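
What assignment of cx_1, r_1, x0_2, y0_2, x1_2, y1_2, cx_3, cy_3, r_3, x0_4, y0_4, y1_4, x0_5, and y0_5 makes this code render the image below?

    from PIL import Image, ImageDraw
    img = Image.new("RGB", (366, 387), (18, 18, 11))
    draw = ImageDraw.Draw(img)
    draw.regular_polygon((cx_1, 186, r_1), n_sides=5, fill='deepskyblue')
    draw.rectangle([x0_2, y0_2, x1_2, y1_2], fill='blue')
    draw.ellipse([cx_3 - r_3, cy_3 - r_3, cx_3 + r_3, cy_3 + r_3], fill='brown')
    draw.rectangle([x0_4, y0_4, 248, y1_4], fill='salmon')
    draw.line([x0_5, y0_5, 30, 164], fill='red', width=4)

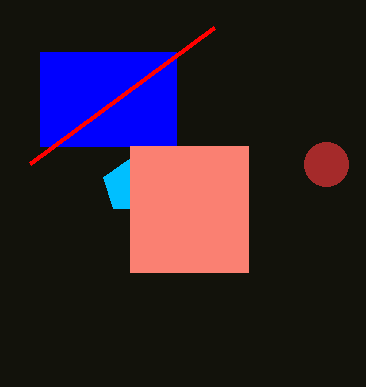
cx_1 = 130, r_1 = 28, x0_2 = 40, y0_2 = 52, x1_2 = 176, y1_2 = 146, cx_3 = 326, cy_3 = 164, r_3 = 22, x0_4 = 130, y0_4 = 146, y1_4 = 272, x0_5 = 214, y0_5 = 28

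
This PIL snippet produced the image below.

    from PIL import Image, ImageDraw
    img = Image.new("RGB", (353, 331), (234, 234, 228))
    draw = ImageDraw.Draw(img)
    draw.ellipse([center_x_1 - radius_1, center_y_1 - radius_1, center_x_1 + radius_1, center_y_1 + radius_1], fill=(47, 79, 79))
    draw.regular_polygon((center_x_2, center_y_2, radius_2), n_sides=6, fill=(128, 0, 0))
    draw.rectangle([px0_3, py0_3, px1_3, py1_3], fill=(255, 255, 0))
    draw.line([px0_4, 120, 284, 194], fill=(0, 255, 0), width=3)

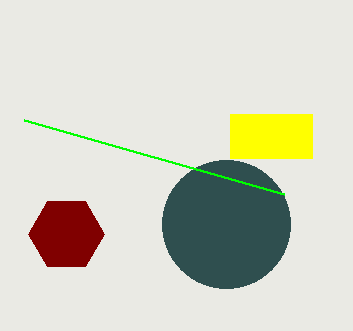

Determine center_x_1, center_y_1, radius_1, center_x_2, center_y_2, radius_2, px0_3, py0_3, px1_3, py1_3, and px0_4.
center_x_1 = 226; center_y_1 = 224; radius_1 = 64; center_x_2 = 66; center_y_2 = 234; radius_2 = 38; px0_3 = 230; py0_3 = 114; px1_3 = 312; py1_3 = 158; px0_4 = 24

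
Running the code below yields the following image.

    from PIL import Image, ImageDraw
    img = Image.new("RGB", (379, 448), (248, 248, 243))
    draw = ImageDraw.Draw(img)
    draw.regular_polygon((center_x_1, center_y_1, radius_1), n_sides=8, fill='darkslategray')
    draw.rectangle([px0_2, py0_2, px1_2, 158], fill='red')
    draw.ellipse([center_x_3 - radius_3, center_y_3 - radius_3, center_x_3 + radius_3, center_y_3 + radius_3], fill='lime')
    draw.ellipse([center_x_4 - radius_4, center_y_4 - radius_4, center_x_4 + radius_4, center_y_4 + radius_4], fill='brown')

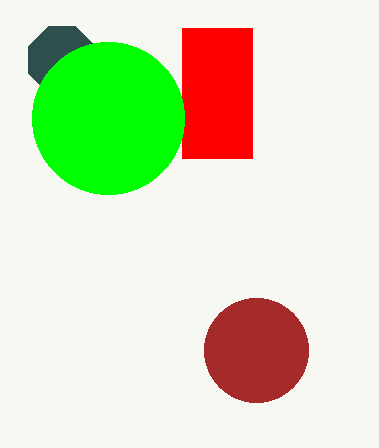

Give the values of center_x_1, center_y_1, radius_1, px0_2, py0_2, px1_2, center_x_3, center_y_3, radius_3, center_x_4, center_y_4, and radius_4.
center_x_1 = 62
center_y_1 = 60
radius_1 = 36
px0_2 = 182
py0_2 = 28
px1_2 = 252
center_x_3 = 108
center_y_3 = 118
radius_3 = 76
center_x_4 = 256
center_y_4 = 350
radius_4 = 52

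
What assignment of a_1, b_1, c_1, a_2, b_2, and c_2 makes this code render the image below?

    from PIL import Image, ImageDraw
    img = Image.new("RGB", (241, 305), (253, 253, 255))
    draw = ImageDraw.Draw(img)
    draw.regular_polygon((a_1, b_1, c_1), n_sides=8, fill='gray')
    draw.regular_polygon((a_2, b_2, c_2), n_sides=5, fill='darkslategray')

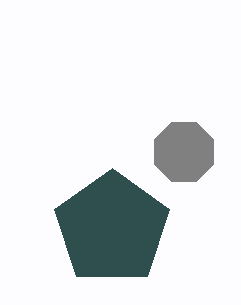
a_1 = 184, b_1 = 152, c_1 = 32, a_2 = 112, b_2 = 228, c_2 = 60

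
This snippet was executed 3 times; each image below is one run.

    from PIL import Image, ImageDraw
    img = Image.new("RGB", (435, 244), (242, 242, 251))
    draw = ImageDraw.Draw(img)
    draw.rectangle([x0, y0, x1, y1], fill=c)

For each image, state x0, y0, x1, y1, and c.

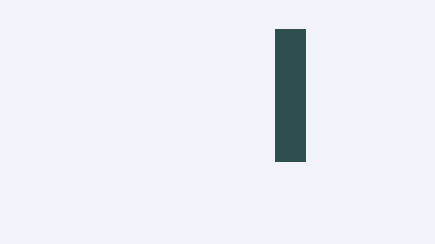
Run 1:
x0 = 275
y0 = 29
x1 = 305
y1 = 161
c = 'darkslategray'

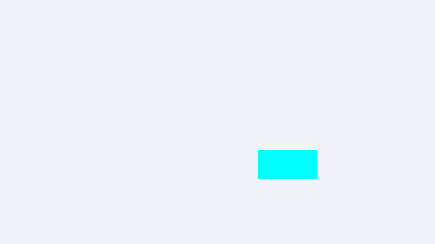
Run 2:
x0 = 258, y0 = 150, x1 = 316, y1 = 178, c = 'cyan'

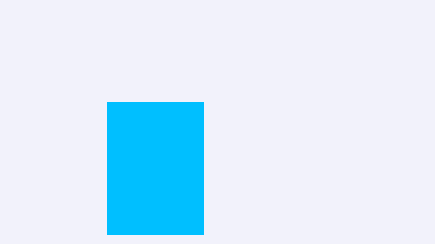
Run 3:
x0 = 107; y0 = 102; x1 = 203; y1 = 234; c = 'deepskyblue'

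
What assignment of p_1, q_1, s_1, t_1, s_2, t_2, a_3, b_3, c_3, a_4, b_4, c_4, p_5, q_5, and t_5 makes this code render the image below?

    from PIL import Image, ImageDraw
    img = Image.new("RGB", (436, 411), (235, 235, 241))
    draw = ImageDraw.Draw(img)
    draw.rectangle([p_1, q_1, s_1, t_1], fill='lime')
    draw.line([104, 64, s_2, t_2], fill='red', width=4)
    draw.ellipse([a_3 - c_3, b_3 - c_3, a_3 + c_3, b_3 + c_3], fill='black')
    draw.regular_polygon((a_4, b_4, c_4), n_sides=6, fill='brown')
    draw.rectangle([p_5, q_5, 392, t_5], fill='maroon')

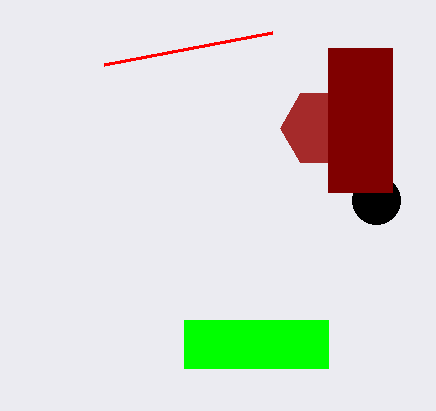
p_1 = 184; q_1 = 320; s_1 = 328; t_1 = 368; s_2 = 272; t_2 = 32; a_3 = 376; b_3 = 200; c_3 = 24; a_4 = 320; b_4 = 128; c_4 = 40; p_5 = 328; q_5 = 48; t_5 = 192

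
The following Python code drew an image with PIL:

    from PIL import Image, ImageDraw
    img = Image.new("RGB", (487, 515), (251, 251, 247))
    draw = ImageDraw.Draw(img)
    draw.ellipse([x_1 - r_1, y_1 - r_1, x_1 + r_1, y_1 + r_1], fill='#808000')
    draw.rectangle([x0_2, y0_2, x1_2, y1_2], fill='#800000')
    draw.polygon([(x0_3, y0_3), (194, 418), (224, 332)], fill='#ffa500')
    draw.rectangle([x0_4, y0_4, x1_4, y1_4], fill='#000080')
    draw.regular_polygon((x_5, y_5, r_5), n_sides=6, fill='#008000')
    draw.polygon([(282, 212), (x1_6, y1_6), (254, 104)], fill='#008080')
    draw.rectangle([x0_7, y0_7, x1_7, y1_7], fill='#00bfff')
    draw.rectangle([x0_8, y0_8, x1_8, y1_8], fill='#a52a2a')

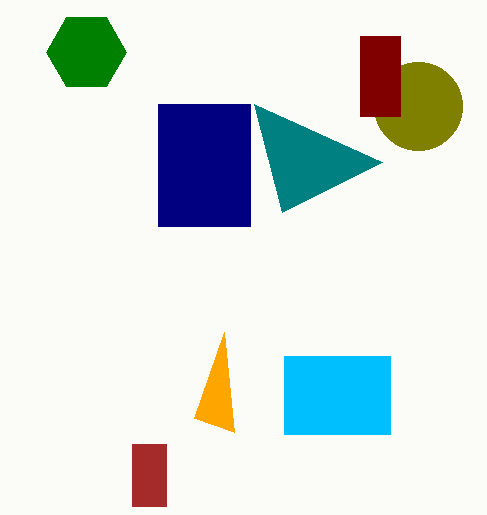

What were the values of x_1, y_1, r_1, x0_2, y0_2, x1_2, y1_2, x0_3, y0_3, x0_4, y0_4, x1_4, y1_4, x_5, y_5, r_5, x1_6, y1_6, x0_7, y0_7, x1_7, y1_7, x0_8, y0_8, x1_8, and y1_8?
x_1 = 418
y_1 = 106
r_1 = 44
x0_2 = 360
y0_2 = 36
x1_2 = 400
y1_2 = 116
x0_3 = 234
y0_3 = 432
x0_4 = 158
y0_4 = 104
x1_4 = 250
y1_4 = 226
x_5 = 86
y_5 = 52
r_5 = 40
x1_6 = 382
y1_6 = 162
x0_7 = 284
y0_7 = 356
x1_7 = 390
y1_7 = 434
x0_8 = 132
y0_8 = 444
x1_8 = 166
y1_8 = 506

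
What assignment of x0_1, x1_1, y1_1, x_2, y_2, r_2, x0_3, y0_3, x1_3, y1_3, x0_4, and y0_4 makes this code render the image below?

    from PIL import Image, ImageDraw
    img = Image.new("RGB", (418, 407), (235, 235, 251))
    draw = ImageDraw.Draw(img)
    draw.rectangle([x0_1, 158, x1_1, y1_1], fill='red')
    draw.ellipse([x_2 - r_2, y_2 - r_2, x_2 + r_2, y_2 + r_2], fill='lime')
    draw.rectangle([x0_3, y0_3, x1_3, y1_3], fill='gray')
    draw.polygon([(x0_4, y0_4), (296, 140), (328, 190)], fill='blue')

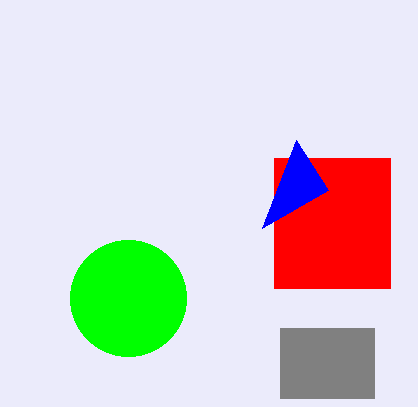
x0_1 = 274; x1_1 = 390; y1_1 = 288; x_2 = 128; y_2 = 298; r_2 = 58; x0_3 = 280; y0_3 = 328; x1_3 = 374; y1_3 = 398; x0_4 = 262; y0_4 = 228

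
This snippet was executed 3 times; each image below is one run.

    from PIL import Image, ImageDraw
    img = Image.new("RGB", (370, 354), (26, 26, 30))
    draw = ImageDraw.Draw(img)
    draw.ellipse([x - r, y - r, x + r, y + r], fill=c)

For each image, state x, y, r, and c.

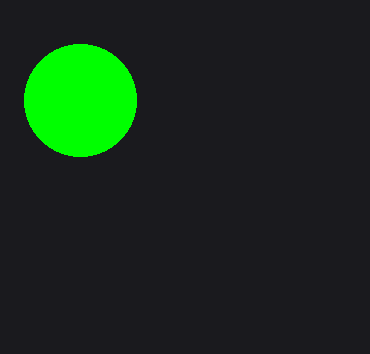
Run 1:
x = 80
y = 100
r = 56
c = 'lime'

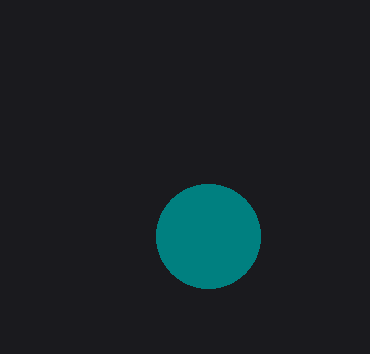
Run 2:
x = 208; y = 236; r = 52; c = 'teal'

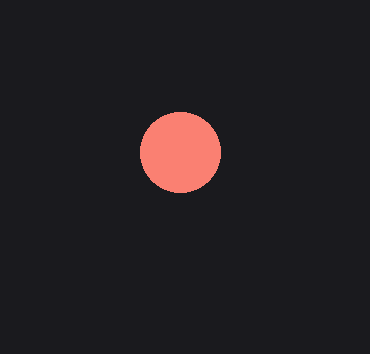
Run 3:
x = 180, y = 152, r = 40, c = 'salmon'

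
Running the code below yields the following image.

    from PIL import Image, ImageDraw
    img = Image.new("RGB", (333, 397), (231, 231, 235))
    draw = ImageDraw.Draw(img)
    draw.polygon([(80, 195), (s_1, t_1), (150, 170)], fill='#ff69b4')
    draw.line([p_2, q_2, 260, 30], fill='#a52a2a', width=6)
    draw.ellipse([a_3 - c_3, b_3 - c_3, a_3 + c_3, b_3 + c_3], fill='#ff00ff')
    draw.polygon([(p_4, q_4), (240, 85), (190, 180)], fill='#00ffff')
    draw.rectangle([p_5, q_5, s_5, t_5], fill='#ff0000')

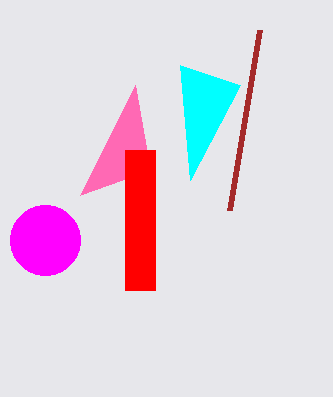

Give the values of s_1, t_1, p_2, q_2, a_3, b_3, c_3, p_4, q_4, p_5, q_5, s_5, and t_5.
s_1 = 135
t_1 = 85
p_2 = 230
q_2 = 210
a_3 = 45
b_3 = 240
c_3 = 35
p_4 = 180
q_4 = 65
p_5 = 125
q_5 = 150
s_5 = 155
t_5 = 290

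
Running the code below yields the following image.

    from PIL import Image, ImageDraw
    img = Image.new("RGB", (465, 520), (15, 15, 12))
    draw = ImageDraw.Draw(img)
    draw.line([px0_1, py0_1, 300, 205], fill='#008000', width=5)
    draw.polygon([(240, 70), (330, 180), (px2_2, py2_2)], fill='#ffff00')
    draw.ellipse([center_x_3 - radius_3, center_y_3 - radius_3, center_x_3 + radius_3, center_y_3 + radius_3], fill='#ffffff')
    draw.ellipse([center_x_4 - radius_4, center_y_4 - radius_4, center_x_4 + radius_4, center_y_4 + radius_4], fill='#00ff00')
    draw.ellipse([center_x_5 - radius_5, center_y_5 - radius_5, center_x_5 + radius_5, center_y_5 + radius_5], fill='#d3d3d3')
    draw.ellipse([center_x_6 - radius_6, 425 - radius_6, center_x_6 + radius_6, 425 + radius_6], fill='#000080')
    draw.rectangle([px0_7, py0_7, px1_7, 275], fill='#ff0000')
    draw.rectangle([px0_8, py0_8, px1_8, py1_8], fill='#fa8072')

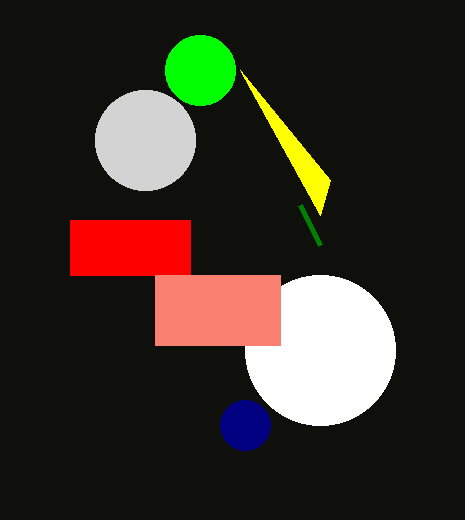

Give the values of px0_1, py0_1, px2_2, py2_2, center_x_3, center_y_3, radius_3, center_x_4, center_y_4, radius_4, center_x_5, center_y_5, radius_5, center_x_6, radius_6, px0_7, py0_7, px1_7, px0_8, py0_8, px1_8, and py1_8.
px0_1 = 320, py0_1 = 245, px2_2 = 320, py2_2 = 215, center_x_3 = 320, center_y_3 = 350, radius_3 = 75, center_x_4 = 200, center_y_4 = 70, radius_4 = 35, center_x_5 = 145, center_y_5 = 140, radius_5 = 50, center_x_6 = 245, radius_6 = 25, px0_7 = 70, py0_7 = 220, px1_7 = 190, px0_8 = 155, py0_8 = 275, px1_8 = 280, py1_8 = 345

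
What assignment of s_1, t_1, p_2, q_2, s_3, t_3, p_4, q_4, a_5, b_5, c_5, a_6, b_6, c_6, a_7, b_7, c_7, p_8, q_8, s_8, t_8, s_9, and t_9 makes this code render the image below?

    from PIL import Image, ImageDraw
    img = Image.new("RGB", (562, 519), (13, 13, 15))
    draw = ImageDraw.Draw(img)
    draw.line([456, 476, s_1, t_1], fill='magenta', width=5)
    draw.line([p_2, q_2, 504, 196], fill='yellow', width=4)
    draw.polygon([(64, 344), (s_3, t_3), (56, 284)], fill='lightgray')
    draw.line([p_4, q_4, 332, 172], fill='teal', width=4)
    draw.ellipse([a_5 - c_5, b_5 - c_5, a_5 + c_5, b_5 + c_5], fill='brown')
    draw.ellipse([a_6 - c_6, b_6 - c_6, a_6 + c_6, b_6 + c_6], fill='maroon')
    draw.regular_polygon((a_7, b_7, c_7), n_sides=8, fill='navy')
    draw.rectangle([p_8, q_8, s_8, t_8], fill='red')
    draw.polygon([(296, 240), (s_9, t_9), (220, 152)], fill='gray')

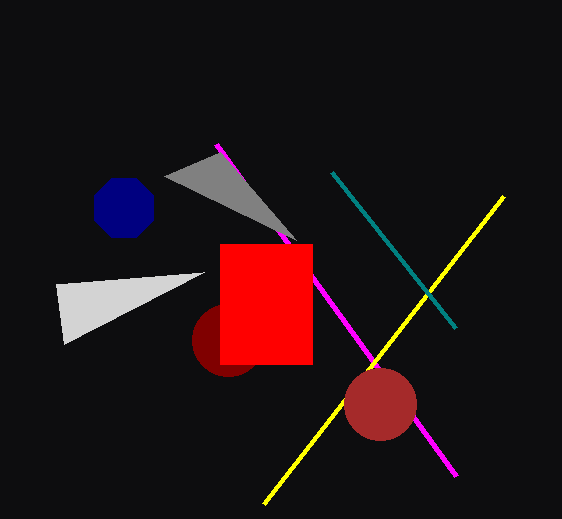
s_1 = 216
t_1 = 144
p_2 = 264
q_2 = 504
s_3 = 204
t_3 = 272
p_4 = 456
q_4 = 328
a_5 = 380
b_5 = 404
c_5 = 36
a_6 = 228
b_6 = 340
c_6 = 36
a_7 = 124
b_7 = 208
c_7 = 32
p_8 = 220
q_8 = 244
s_8 = 312
t_8 = 364
s_9 = 164
t_9 = 176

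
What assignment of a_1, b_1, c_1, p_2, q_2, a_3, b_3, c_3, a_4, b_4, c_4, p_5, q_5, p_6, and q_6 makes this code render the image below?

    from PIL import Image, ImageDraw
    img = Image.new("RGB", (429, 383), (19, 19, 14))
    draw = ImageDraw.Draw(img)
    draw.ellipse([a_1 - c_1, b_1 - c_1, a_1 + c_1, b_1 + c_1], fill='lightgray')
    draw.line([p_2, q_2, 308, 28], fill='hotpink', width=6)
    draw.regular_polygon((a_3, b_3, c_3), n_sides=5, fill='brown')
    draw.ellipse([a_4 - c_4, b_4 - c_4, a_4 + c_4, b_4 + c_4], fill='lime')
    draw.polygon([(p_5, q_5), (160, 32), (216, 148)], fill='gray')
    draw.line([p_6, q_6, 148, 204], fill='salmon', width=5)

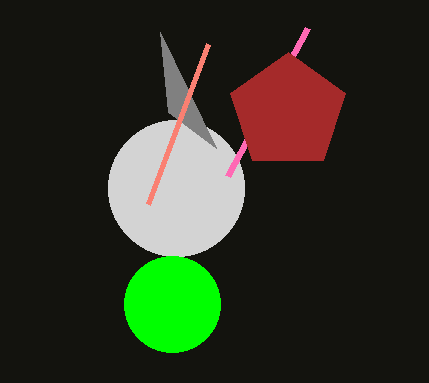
a_1 = 176; b_1 = 188; c_1 = 68; p_2 = 228; q_2 = 176; a_3 = 288; b_3 = 112; c_3 = 60; a_4 = 172; b_4 = 304; c_4 = 48; p_5 = 168; q_5 = 112; p_6 = 208; q_6 = 44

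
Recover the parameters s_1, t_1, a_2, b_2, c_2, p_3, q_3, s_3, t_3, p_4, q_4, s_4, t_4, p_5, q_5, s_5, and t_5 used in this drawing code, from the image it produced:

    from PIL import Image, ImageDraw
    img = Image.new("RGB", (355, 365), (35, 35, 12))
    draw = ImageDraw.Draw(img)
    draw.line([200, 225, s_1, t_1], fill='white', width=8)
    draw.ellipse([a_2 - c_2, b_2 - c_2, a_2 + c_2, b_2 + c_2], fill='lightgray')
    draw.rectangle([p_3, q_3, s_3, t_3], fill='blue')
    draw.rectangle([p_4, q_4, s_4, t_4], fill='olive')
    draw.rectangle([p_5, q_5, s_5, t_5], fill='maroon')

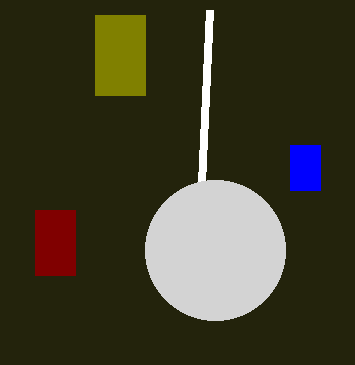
s_1 = 210
t_1 = 10
a_2 = 215
b_2 = 250
c_2 = 70
p_3 = 290
q_3 = 145
s_3 = 320
t_3 = 190
p_4 = 95
q_4 = 15
s_4 = 145
t_4 = 95
p_5 = 35
q_5 = 210
s_5 = 75
t_5 = 275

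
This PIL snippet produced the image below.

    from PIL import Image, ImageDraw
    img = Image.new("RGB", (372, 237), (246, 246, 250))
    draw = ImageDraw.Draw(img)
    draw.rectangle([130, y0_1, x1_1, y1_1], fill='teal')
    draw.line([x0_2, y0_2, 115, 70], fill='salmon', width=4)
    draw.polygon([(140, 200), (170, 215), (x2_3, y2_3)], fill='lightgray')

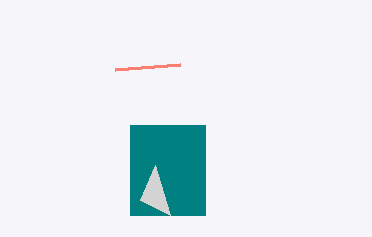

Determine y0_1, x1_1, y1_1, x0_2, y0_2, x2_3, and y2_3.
y0_1 = 125, x1_1 = 205, y1_1 = 215, x0_2 = 180, y0_2 = 65, x2_3 = 155, y2_3 = 165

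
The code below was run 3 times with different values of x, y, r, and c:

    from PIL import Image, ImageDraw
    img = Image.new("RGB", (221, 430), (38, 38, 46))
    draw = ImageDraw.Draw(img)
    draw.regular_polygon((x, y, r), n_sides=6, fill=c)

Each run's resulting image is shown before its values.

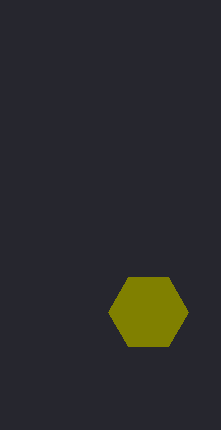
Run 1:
x = 148, y = 312, r = 40, c = 'olive'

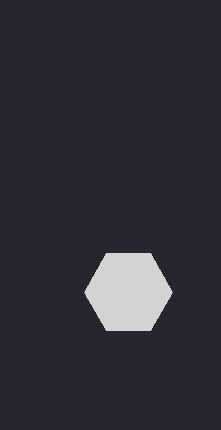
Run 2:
x = 128, y = 292, r = 44, c = 'lightgray'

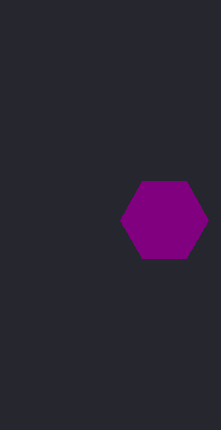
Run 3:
x = 164, y = 220, r = 44, c = 'purple'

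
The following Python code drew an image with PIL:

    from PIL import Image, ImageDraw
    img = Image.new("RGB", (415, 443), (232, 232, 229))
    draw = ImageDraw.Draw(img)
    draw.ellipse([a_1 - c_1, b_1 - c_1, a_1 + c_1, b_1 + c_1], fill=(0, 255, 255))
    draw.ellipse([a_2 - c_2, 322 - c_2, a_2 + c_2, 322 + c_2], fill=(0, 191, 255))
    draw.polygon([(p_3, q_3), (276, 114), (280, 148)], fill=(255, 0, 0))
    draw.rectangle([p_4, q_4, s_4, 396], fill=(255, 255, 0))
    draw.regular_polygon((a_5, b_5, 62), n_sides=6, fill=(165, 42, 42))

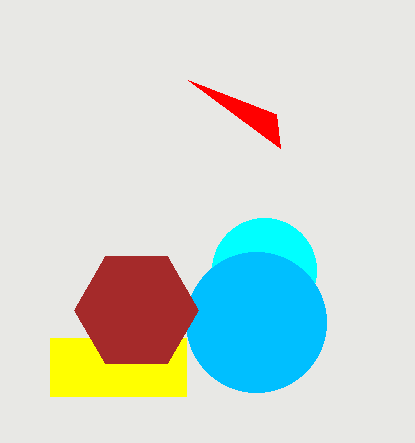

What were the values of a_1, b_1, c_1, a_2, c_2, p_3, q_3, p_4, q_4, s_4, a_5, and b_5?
a_1 = 264; b_1 = 270; c_1 = 52; a_2 = 256; c_2 = 70; p_3 = 188; q_3 = 80; p_4 = 50; q_4 = 338; s_4 = 186; a_5 = 136; b_5 = 310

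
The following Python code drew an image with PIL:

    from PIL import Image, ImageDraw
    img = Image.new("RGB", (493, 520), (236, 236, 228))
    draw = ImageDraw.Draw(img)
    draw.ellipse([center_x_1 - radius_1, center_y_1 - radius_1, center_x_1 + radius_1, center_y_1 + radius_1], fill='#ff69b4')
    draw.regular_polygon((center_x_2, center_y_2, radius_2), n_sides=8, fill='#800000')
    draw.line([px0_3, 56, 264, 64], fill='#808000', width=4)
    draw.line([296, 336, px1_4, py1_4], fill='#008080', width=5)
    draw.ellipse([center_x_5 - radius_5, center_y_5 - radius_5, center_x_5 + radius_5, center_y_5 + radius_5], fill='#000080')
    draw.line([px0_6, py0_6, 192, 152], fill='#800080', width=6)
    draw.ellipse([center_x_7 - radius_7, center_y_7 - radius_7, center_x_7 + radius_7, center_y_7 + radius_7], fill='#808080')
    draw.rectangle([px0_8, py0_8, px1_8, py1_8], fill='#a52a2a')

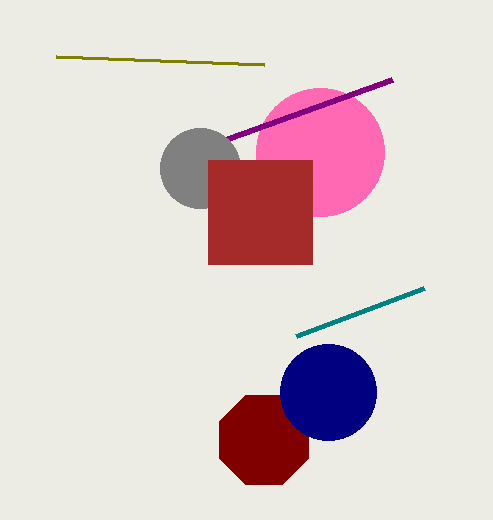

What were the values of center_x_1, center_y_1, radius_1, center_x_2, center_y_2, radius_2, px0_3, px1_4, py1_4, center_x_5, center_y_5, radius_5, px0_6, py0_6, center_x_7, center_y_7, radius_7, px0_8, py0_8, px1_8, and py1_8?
center_x_1 = 320, center_y_1 = 152, radius_1 = 64, center_x_2 = 264, center_y_2 = 440, radius_2 = 48, px0_3 = 56, px1_4 = 424, py1_4 = 288, center_x_5 = 328, center_y_5 = 392, radius_5 = 48, px0_6 = 392, py0_6 = 80, center_x_7 = 200, center_y_7 = 168, radius_7 = 40, px0_8 = 208, py0_8 = 160, px1_8 = 312, py1_8 = 264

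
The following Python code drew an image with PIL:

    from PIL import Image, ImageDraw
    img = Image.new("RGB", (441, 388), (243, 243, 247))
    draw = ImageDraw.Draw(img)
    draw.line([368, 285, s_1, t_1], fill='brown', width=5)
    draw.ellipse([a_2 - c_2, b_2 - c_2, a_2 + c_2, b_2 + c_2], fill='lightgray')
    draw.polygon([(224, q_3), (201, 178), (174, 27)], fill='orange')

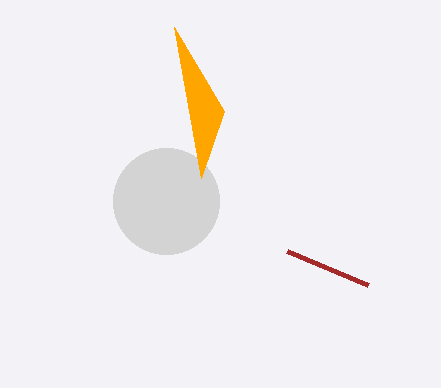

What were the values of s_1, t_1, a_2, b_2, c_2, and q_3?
s_1 = 287
t_1 = 251
a_2 = 166
b_2 = 201
c_2 = 53
q_3 = 111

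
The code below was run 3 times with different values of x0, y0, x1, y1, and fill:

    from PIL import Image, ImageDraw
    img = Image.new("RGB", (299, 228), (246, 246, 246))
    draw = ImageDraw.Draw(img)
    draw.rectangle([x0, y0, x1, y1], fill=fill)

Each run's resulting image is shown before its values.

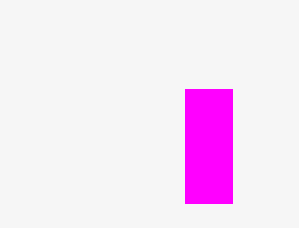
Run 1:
x0 = 185
y0 = 89
x1 = 232
y1 = 203
fill = 'magenta'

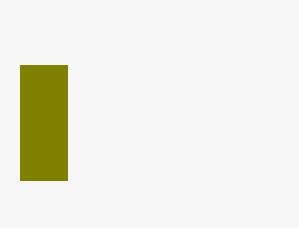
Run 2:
x0 = 20
y0 = 65
x1 = 67
y1 = 180
fill = 'olive'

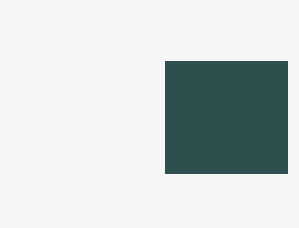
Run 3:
x0 = 165; y0 = 61; x1 = 287; y1 = 173; fill = 'darkslategray'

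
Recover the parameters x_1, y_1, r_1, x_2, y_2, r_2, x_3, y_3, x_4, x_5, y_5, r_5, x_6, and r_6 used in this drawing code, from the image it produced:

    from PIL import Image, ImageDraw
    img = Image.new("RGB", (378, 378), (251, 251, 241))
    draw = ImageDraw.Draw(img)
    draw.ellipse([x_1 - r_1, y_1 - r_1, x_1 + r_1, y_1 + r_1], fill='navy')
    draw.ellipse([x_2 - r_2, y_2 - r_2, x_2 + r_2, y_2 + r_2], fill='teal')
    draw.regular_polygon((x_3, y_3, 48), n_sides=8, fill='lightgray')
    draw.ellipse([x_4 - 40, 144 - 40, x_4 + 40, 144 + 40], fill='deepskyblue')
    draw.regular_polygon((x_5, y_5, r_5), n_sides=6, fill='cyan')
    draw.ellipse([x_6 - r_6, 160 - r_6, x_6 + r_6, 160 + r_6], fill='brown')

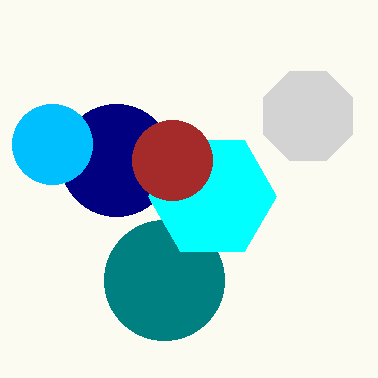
x_1 = 116; y_1 = 160; r_1 = 56; x_2 = 164; y_2 = 280; r_2 = 60; x_3 = 308; y_3 = 116; x_4 = 52; x_5 = 212; y_5 = 196; r_5 = 64; x_6 = 172; r_6 = 40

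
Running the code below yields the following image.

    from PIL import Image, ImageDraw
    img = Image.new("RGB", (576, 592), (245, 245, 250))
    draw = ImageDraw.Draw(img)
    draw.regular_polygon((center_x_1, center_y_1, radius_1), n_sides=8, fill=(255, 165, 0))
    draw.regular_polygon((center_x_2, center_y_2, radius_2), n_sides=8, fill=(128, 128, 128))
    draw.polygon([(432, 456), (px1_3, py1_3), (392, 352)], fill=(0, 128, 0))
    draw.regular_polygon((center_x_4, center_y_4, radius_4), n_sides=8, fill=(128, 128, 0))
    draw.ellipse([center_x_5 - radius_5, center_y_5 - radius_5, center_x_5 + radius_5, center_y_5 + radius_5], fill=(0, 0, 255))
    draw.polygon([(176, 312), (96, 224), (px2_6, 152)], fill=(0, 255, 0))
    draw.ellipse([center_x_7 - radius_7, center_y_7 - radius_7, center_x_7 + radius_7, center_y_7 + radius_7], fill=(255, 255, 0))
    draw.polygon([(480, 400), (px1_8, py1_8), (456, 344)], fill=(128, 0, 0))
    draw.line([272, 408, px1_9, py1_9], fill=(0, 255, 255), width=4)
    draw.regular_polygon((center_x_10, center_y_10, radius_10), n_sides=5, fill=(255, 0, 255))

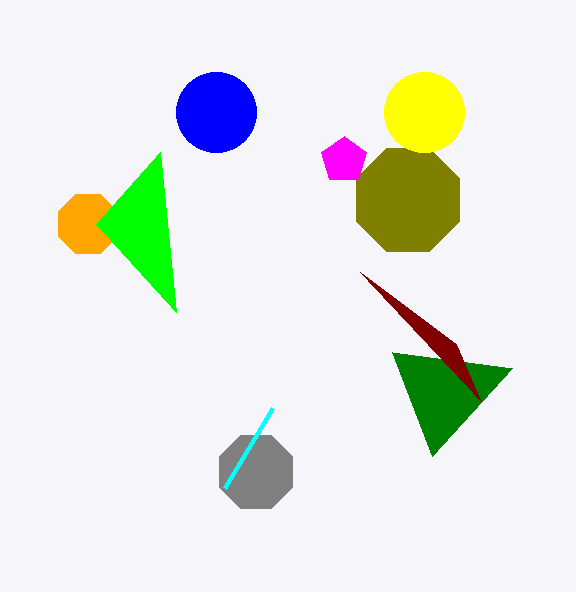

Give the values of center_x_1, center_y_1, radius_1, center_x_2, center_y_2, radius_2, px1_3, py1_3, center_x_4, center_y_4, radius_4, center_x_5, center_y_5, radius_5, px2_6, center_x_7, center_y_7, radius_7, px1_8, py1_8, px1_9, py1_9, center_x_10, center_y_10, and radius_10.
center_x_1 = 88; center_y_1 = 224; radius_1 = 32; center_x_2 = 256; center_y_2 = 472; radius_2 = 40; px1_3 = 512; py1_3 = 368; center_x_4 = 408; center_y_4 = 200; radius_4 = 56; center_x_5 = 216; center_y_5 = 112; radius_5 = 40; px2_6 = 160; center_x_7 = 424; center_y_7 = 112; radius_7 = 40; px1_8 = 360; py1_8 = 272; px1_9 = 224; py1_9 = 488; center_x_10 = 344; center_y_10 = 160; radius_10 = 24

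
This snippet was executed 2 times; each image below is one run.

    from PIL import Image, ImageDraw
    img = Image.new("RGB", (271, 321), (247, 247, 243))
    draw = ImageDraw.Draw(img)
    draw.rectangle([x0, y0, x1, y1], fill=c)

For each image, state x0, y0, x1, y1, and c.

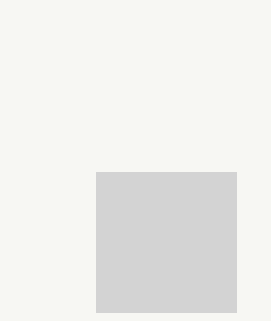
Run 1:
x0 = 96, y0 = 172, x1 = 236, y1 = 312, c = 'lightgray'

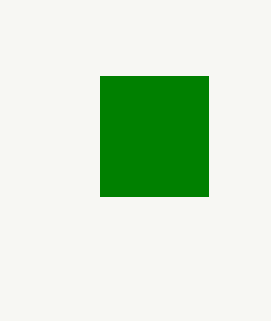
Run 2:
x0 = 100
y0 = 76
x1 = 208
y1 = 196
c = 'green'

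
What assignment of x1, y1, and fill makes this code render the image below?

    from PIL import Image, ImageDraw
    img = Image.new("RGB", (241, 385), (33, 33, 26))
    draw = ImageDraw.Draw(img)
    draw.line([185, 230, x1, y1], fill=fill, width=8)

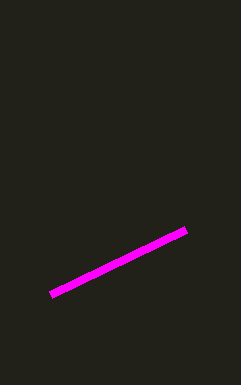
x1 = 50; y1 = 295; fill = 'magenta'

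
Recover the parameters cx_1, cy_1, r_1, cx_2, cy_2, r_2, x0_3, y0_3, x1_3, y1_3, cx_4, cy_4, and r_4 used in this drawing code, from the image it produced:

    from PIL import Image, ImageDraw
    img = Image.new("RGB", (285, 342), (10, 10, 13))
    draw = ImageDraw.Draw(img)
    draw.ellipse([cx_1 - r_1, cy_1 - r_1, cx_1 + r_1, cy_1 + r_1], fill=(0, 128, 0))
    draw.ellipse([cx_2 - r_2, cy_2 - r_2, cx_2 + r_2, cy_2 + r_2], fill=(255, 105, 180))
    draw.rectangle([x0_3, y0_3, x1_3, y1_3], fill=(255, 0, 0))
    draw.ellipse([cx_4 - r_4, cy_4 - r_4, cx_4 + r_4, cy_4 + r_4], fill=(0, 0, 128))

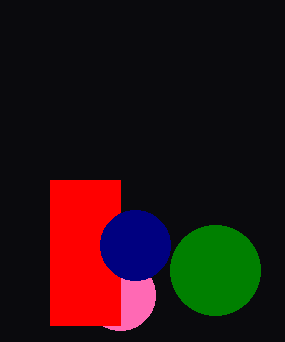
cx_1 = 215, cy_1 = 270, r_1 = 45, cx_2 = 120, cy_2 = 295, r_2 = 35, x0_3 = 50, y0_3 = 180, x1_3 = 120, y1_3 = 325, cx_4 = 135, cy_4 = 245, r_4 = 35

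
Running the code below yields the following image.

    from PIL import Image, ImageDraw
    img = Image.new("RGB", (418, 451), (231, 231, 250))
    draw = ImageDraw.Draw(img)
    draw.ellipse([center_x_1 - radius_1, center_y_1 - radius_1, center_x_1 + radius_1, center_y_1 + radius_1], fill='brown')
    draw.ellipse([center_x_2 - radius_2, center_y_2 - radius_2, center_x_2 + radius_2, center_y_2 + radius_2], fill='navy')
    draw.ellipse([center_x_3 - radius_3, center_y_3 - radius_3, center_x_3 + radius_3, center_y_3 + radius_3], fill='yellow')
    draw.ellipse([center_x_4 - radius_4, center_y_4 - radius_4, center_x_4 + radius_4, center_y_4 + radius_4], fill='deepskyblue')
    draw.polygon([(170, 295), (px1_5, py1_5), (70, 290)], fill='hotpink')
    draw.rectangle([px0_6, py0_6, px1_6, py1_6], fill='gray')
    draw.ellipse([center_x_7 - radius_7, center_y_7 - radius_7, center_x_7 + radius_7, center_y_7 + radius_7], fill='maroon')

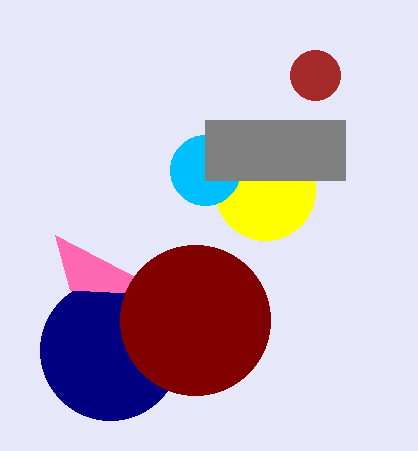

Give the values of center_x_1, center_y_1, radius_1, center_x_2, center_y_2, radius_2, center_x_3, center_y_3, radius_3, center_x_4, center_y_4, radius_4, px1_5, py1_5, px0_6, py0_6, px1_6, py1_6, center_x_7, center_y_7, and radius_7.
center_x_1 = 315; center_y_1 = 75; radius_1 = 25; center_x_2 = 110; center_y_2 = 350; radius_2 = 70; center_x_3 = 265; center_y_3 = 190; radius_3 = 50; center_x_4 = 205; center_y_4 = 170; radius_4 = 35; px1_5 = 55; py1_5 = 235; px0_6 = 205; py0_6 = 120; px1_6 = 345; py1_6 = 180; center_x_7 = 195; center_y_7 = 320; radius_7 = 75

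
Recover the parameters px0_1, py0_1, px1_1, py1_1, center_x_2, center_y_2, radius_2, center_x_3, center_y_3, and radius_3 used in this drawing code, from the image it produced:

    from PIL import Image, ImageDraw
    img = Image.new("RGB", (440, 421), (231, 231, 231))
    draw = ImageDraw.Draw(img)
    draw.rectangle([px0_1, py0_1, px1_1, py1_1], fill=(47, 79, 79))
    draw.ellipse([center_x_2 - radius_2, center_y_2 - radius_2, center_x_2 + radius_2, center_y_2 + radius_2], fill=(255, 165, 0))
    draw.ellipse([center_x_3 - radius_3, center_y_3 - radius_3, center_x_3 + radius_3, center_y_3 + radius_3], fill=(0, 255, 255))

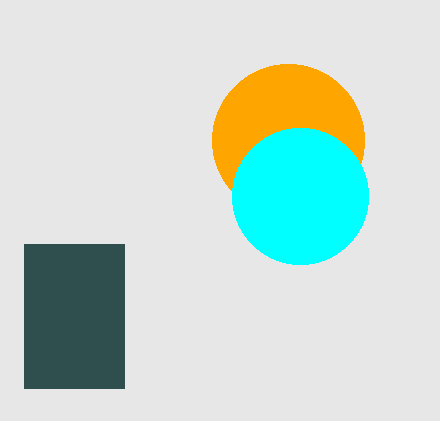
px0_1 = 24, py0_1 = 244, px1_1 = 124, py1_1 = 388, center_x_2 = 288, center_y_2 = 140, radius_2 = 76, center_x_3 = 300, center_y_3 = 196, radius_3 = 68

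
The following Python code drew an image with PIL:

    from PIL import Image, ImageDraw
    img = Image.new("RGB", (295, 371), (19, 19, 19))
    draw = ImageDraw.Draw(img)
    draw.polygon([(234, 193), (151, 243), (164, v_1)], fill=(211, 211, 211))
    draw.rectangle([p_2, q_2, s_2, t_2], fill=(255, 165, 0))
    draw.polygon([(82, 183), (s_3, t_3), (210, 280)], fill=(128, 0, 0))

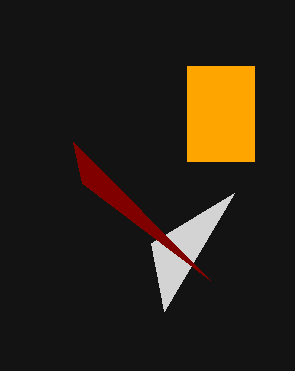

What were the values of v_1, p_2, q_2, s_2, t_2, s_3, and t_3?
v_1 = 311
p_2 = 187
q_2 = 66
s_2 = 254
t_2 = 161
s_3 = 73
t_3 = 142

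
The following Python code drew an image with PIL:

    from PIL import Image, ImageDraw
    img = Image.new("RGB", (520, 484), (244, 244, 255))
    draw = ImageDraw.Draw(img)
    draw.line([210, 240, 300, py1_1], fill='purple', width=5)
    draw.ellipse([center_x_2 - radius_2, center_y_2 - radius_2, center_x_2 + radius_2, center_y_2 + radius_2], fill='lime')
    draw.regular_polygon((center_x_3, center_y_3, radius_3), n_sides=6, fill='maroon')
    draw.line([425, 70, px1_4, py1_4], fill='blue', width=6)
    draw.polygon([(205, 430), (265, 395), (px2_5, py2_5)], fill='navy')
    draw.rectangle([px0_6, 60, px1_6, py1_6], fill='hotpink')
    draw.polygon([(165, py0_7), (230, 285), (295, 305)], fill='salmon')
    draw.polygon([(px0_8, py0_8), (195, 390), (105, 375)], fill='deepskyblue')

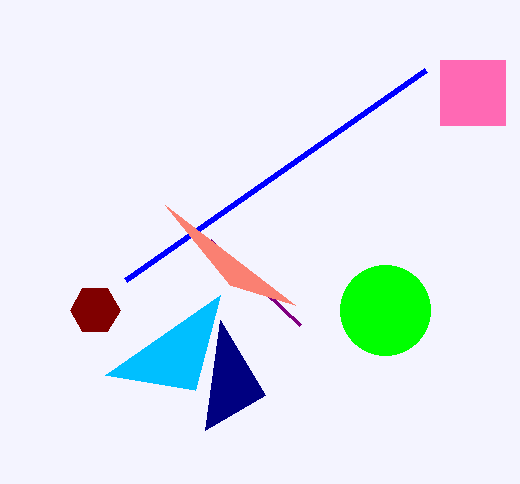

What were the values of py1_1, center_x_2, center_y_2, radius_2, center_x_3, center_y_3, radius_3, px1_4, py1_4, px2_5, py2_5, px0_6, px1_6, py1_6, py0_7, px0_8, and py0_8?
py1_1 = 325; center_x_2 = 385; center_y_2 = 310; radius_2 = 45; center_x_3 = 95; center_y_3 = 310; radius_3 = 25; px1_4 = 125; py1_4 = 280; px2_5 = 220; py2_5 = 320; px0_6 = 440; px1_6 = 505; py1_6 = 125; py0_7 = 205; px0_8 = 220; py0_8 = 295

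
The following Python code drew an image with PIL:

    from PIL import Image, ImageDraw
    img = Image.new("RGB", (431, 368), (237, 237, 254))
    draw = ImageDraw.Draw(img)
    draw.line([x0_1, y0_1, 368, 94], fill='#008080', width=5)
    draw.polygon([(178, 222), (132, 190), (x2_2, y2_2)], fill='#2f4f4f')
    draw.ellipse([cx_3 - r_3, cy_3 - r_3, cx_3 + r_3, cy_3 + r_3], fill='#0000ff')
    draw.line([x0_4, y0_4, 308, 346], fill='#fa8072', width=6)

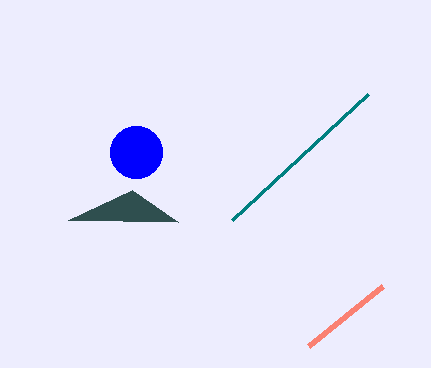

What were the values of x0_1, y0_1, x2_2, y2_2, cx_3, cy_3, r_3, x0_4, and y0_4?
x0_1 = 232
y0_1 = 220
x2_2 = 68
y2_2 = 220
cx_3 = 136
cy_3 = 152
r_3 = 26
x0_4 = 382
y0_4 = 286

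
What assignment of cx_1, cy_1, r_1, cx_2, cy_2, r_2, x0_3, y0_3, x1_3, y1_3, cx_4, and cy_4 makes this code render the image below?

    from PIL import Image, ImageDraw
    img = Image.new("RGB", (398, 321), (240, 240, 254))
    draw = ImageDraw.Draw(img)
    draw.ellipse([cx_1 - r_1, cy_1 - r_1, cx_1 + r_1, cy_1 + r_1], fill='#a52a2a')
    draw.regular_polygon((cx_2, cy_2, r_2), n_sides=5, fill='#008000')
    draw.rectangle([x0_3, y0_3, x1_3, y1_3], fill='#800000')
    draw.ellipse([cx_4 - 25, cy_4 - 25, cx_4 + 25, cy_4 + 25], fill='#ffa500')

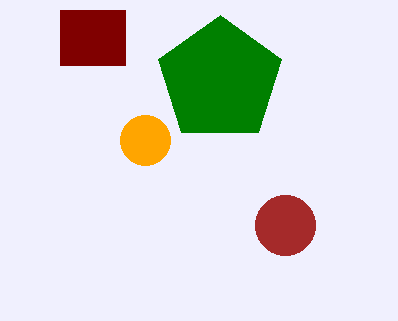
cx_1 = 285; cy_1 = 225; r_1 = 30; cx_2 = 220; cy_2 = 80; r_2 = 65; x0_3 = 60; y0_3 = 10; x1_3 = 125; y1_3 = 65; cx_4 = 145; cy_4 = 140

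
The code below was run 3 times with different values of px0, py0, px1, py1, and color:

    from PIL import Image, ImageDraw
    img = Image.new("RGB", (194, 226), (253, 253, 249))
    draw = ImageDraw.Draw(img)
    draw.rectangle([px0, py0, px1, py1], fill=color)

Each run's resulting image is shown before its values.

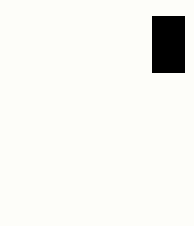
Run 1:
px0 = 152, py0 = 16, px1 = 184, py1 = 72, color = 'black'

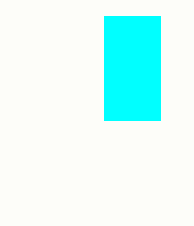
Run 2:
px0 = 104; py0 = 16; px1 = 160; py1 = 120; color = 'cyan'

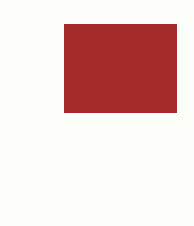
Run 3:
px0 = 64, py0 = 24, px1 = 176, py1 = 112, color = 'brown'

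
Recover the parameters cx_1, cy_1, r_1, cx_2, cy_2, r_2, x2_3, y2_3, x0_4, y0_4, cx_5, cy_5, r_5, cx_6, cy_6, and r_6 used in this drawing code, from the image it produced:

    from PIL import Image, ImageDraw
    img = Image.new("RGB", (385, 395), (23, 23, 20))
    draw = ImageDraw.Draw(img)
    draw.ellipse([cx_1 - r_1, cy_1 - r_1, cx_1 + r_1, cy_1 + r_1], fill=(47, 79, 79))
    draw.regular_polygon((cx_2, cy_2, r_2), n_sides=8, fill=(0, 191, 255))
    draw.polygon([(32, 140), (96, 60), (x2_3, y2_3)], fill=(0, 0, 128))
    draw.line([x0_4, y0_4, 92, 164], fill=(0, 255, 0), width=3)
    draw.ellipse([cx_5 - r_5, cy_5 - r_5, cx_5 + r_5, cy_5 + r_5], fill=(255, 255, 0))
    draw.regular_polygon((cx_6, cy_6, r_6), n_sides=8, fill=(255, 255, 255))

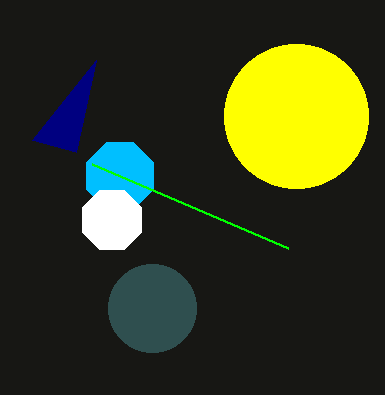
cx_1 = 152; cy_1 = 308; r_1 = 44; cx_2 = 120; cy_2 = 176; r_2 = 36; x2_3 = 76; y2_3 = 152; x0_4 = 288; y0_4 = 248; cx_5 = 296; cy_5 = 116; r_5 = 72; cx_6 = 112; cy_6 = 220; r_6 = 32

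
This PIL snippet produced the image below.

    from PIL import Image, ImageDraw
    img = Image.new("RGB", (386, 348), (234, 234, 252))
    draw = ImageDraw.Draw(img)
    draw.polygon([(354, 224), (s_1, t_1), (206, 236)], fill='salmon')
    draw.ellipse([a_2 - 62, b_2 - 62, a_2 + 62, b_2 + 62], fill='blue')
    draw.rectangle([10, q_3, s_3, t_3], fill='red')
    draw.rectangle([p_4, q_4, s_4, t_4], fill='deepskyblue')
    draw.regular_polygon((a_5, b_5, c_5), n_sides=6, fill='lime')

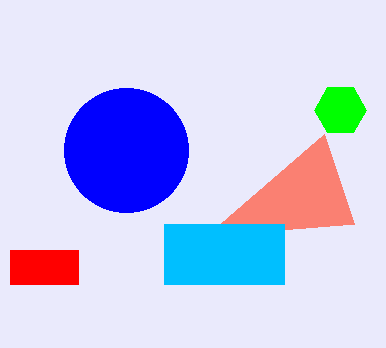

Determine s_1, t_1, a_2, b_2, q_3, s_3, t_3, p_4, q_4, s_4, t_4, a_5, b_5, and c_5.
s_1 = 324; t_1 = 134; a_2 = 126; b_2 = 150; q_3 = 250; s_3 = 78; t_3 = 284; p_4 = 164; q_4 = 224; s_4 = 284; t_4 = 284; a_5 = 340; b_5 = 110; c_5 = 26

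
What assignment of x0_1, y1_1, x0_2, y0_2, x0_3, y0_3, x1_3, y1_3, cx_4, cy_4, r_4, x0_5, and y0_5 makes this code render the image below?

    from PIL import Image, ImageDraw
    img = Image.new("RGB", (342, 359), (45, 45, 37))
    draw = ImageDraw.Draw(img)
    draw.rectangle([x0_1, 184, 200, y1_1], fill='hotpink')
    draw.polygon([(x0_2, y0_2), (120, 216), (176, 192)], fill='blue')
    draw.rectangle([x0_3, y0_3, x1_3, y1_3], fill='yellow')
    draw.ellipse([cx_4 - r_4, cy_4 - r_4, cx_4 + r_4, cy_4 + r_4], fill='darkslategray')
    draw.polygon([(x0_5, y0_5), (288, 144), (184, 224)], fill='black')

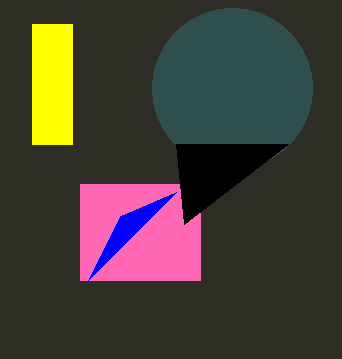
x0_1 = 80; y1_1 = 280; x0_2 = 88; y0_2 = 280; x0_3 = 32; y0_3 = 24; x1_3 = 72; y1_3 = 144; cx_4 = 232; cy_4 = 88; r_4 = 80; x0_5 = 176; y0_5 = 144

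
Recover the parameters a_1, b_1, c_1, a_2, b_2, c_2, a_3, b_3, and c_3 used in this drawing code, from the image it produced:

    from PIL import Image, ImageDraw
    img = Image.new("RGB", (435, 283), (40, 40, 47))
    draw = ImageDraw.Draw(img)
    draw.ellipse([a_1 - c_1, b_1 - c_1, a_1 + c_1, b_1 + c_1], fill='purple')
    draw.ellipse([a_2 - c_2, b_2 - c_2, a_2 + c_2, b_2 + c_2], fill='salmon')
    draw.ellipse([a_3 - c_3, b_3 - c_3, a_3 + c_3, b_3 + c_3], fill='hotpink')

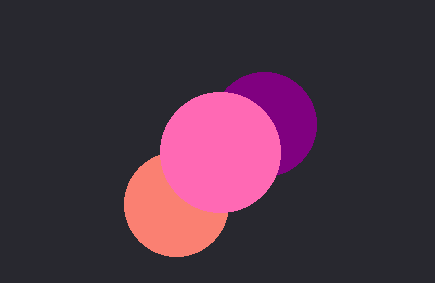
a_1 = 264; b_1 = 124; c_1 = 52; a_2 = 176; b_2 = 204; c_2 = 52; a_3 = 220; b_3 = 152; c_3 = 60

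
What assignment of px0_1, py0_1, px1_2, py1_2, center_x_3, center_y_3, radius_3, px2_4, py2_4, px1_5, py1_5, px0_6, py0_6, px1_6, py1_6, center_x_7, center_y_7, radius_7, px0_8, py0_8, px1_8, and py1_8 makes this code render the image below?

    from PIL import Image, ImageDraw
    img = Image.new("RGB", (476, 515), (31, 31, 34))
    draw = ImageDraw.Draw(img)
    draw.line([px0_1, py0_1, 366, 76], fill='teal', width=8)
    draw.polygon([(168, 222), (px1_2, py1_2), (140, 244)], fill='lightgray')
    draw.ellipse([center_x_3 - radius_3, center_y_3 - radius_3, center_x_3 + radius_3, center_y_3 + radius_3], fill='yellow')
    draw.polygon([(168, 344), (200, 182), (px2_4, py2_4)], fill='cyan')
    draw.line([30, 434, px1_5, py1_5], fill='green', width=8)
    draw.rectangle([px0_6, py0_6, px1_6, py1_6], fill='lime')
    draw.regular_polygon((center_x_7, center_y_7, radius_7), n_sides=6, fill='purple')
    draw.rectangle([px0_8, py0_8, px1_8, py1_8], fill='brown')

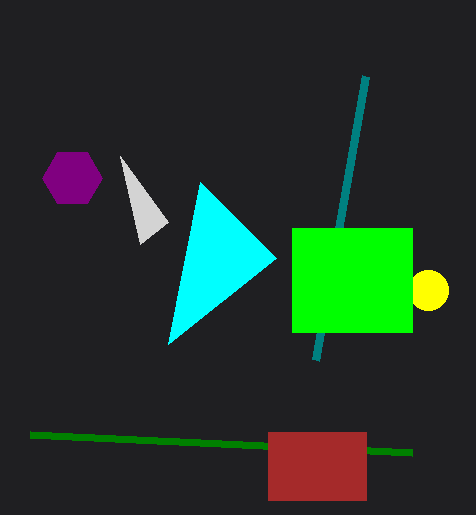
px0_1 = 316, py0_1 = 360, px1_2 = 120, py1_2 = 156, center_x_3 = 428, center_y_3 = 290, radius_3 = 20, px2_4 = 276, py2_4 = 258, px1_5 = 412, py1_5 = 452, px0_6 = 292, py0_6 = 228, px1_6 = 412, py1_6 = 332, center_x_7 = 72, center_y_7 = 178, radius_7 = 30, px0_8 = 268, py0_8 = 432, px1_8 = 366, py1_8 = 500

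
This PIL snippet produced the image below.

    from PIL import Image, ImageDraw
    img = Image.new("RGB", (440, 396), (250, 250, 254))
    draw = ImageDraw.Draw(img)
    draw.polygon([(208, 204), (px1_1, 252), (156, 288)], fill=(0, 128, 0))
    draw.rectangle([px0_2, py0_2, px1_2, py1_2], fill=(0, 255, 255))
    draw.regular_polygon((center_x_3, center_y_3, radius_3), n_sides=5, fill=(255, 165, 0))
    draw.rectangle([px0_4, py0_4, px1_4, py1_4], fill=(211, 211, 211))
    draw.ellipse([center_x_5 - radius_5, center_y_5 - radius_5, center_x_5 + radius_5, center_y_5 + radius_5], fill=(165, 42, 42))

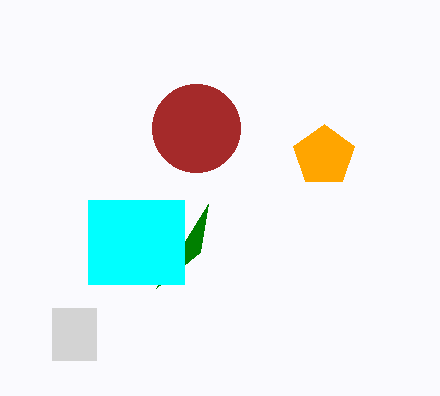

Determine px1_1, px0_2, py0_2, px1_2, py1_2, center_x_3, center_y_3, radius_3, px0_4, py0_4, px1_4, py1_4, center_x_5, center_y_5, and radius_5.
px1_1 = 200, px0_2 = 88, py0_2 = 200, px1_2 = 184, py1_2 = 284, center_x_3 = 324, center_y_3 = 156, radius_3 = 32, px0_4 = 52, py0_4 = 308, px1_4 = 96, py1_4 = 360, center_x_5 = 196, center_y_5 = 128, radius_5 = 44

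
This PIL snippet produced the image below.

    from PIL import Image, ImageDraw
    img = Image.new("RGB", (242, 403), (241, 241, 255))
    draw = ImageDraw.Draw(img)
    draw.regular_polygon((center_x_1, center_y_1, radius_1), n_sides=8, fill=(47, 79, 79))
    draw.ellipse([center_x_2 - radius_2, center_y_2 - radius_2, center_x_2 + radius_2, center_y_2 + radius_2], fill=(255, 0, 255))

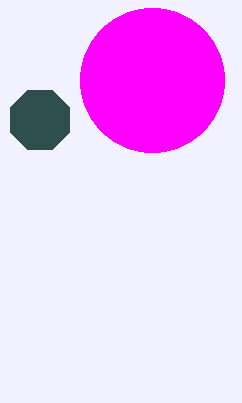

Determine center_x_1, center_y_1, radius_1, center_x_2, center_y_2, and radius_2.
center_x_1 = 40, center_y_1 = 120, radius_1 = 32, center_x_2 = 152, center_y_2 = 80, radius_2 = 72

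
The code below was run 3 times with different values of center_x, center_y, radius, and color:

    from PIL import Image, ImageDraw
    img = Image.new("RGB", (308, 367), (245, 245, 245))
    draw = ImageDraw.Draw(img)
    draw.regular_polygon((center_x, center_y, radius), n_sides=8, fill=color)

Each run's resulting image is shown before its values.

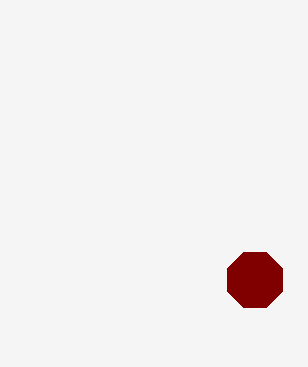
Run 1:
center_x = 255
center_y = 280
radius = 30
color = 'maroon'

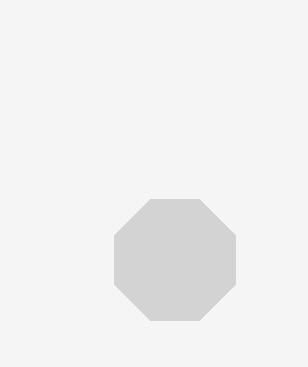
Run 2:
center_x = 175; center_y = 260; radius = 65; color = 'lightgray'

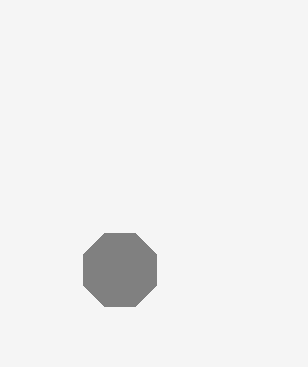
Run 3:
center_x = 120
center_y = 270
radius = 40
color = 'gray'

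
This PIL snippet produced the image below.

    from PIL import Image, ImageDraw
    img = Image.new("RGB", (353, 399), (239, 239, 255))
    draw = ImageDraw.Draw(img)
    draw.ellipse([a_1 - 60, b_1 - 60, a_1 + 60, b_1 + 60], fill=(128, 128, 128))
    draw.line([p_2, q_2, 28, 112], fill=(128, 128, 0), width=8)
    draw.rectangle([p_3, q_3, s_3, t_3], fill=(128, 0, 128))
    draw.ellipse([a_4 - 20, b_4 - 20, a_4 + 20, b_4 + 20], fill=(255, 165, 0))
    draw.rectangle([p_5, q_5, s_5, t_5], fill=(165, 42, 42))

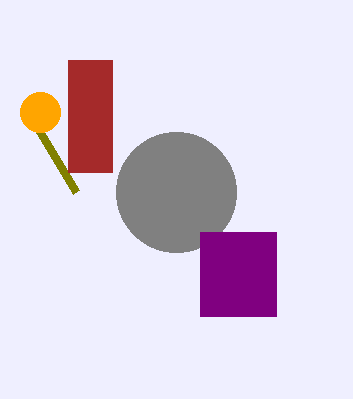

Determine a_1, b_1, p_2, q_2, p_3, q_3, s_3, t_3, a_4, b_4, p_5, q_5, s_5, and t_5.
a_1 = 176; b_1 = 192; p_2 = 76; q_2 = 192; p_3 = 200; q_3 = 232; s_3 = 276; t_3 = 316; a_4 = 40; b_4 = 112; p_5 = 68; q_5 = 60; s_5 = 112; t_5 = 172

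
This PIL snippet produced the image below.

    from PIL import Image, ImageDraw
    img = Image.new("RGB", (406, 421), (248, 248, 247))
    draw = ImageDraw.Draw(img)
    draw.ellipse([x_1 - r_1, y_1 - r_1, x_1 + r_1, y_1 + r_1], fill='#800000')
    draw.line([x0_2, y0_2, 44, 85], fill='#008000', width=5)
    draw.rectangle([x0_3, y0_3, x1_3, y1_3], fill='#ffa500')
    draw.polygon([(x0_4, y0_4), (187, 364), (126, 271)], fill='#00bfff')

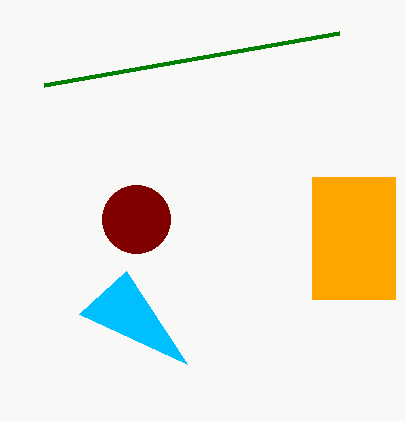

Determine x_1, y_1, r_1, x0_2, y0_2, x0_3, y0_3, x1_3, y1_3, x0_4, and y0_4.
x_1 = 136; y_1 = 219; r_1 = 34; x0_2 = 339; y0_2 = 33; x0_3 = 312; y0_3 = 177; x1_3 = 395; y1_3 = 299; x0_4 = 79; y0_4 = 314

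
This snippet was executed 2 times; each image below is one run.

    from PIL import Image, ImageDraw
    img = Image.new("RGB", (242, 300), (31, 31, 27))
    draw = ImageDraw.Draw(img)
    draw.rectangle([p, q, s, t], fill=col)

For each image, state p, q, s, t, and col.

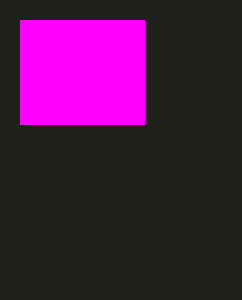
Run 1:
p = 20
q = 20
s = 144
t = 124
col = 'magenta'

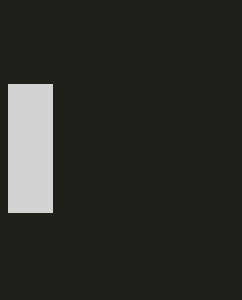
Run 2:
p = 8; q = 84; s = 52; t = 212; col = 'lightgray'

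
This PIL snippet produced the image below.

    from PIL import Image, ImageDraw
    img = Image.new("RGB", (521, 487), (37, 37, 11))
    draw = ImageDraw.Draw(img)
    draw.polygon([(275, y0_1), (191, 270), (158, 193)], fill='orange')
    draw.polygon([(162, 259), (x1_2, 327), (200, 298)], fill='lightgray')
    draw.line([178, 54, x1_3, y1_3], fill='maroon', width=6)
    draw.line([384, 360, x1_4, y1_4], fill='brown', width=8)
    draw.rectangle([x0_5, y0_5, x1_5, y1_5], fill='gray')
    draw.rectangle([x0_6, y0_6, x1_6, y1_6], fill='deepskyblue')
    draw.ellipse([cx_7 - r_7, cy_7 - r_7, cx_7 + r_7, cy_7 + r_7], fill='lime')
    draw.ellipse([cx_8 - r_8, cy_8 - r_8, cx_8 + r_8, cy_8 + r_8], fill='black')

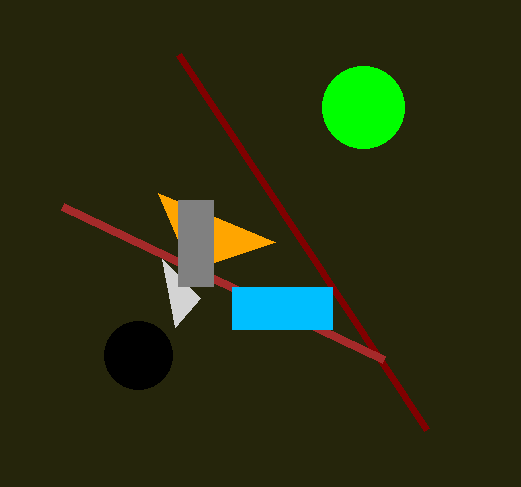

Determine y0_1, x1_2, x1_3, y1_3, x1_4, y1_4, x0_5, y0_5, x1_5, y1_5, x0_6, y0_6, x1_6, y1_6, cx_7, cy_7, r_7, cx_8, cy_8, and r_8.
y0_1 = 242
x1_2 = 175
x1_3 = 426
y1_3 = 429
x1_4 = 63
y1_4 = 207
x0_5 = 178
y0_5 = 200
x1_5 = 213
y1_5 = 286
x0_6 = 232
y0_6 = 287
x1_6 = 332
y1_6 = 329
cx_7 = 363
cy_7 = 107
r_7 = 41
cx_8 = 138
cy_8 = 355
r_8 = 34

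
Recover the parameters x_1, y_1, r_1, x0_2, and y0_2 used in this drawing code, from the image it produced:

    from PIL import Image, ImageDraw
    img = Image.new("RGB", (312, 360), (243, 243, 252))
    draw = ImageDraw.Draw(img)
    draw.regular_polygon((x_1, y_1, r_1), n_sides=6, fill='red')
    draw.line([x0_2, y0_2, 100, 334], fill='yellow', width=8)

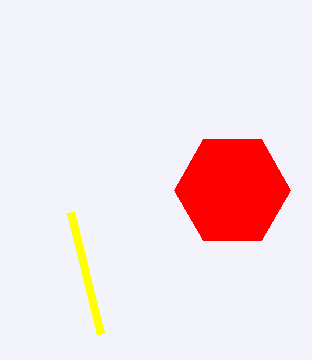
x_1 = 232, y_1 = 190, r_1 = 58, x0_2 = 70, y0_2 = 212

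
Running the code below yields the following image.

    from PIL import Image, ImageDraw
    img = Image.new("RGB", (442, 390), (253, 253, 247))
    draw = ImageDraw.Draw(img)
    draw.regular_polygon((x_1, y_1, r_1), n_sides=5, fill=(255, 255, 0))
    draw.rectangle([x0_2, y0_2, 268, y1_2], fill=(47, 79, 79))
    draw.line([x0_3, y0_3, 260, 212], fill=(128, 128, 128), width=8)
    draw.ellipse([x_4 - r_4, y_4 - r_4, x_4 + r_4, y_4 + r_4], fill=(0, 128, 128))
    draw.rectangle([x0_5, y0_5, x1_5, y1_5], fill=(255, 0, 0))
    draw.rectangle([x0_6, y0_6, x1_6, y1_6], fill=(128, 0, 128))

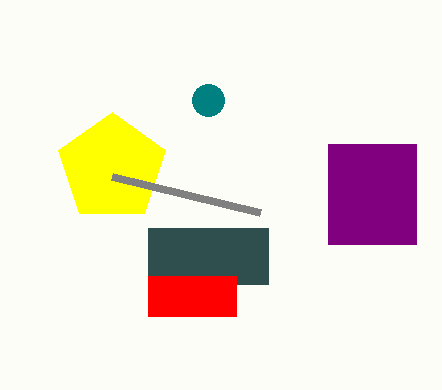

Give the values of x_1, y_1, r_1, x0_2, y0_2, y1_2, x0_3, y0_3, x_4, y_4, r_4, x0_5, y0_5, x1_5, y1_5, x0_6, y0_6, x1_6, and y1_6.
x_1 = 112, y_1 = 168, r_1 = 56, x0_2 = 148, y0_2 = 228, y1_2 = 284, x0_3 = 112, y0_3 = 176, x_4 = 208, y_4 = 100, r_4 = 16, x0_5 = 148, y0_5 = 276, x1_5 = 236, y1_5 = 316, x0_6 = 328, y0_6 = 144, x1_6 = 416, y1_6 = 244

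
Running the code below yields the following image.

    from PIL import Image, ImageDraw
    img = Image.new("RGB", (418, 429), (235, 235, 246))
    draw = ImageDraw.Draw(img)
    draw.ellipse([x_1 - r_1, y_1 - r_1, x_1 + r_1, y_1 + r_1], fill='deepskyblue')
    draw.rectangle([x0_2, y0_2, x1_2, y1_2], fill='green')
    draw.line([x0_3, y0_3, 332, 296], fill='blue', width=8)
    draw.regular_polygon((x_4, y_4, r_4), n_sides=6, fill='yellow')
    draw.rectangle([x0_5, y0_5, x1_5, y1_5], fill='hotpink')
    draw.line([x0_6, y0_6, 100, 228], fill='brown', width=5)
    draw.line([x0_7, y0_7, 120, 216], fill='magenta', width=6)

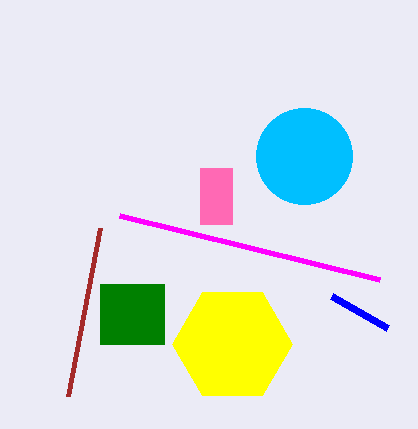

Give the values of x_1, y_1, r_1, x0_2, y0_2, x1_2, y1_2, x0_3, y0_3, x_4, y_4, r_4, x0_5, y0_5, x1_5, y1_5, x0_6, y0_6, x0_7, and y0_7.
x_1 = 304, y_1 = 156, r_1 = 48, x0_2 = 100, y0_2 = 284, x1_2 = 164, y1_2 = 344, x0_3 = 388, y0_3 = 328, x_4 = 232, y_4 = 344, r_4 = 60, x0_5 = 200, y0_5 = 168, x1_5 = 232, y1_5 = 224, x0_6 = 68, y0_6 = 396, x0_7 = 380, y0_7 = 280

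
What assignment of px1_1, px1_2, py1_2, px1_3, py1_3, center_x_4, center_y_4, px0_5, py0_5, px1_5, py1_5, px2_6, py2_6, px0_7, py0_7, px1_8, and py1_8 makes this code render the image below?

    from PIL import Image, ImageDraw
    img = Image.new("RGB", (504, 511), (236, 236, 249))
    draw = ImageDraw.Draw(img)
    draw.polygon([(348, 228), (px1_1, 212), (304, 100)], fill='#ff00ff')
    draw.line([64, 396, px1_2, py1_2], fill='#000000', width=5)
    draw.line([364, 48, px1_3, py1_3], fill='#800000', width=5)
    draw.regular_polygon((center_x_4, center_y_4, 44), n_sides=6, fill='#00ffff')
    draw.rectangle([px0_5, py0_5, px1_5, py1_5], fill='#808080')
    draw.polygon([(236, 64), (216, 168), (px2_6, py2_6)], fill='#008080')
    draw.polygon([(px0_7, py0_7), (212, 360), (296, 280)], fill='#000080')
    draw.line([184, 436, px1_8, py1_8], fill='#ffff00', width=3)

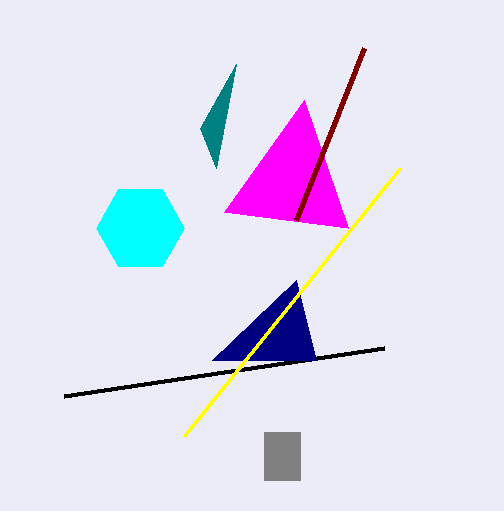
px1_1 = 224, px1_2 = 384, py1_2 = 348, px1_3 = 296, py1_3 = 220, center_x_4 = 140, center_y_4 = 228, px0_5 = 264, py0_5 = 432, px1_5 = 300, py1_5 = 480, px2_6 = 200, py2_6 = 128, px0_7 = 316, py0_7 = 360, px1_8 = 400, py1_8 = 168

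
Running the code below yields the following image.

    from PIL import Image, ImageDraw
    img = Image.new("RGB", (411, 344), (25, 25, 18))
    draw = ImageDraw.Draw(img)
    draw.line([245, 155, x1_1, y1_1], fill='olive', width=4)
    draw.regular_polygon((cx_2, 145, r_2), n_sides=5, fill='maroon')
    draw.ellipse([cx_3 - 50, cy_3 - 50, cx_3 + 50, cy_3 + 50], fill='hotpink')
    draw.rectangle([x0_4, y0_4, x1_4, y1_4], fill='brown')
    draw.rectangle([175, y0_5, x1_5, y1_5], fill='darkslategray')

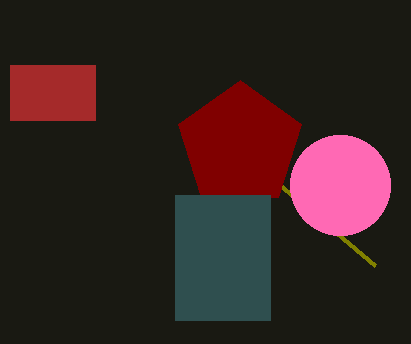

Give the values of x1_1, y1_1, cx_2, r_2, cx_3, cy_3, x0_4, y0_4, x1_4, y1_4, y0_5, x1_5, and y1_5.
x1_1 = 375
y1_1 = 265
cx_2 = 240
r_2 = 65
cx_3 = 340
cy_3 = 185
x0_4 = 10
y0_4 = 65
x1_4 = 95
y1_4 = 120
y0_5 = 195
x1_5 = 270
y1_5 = 320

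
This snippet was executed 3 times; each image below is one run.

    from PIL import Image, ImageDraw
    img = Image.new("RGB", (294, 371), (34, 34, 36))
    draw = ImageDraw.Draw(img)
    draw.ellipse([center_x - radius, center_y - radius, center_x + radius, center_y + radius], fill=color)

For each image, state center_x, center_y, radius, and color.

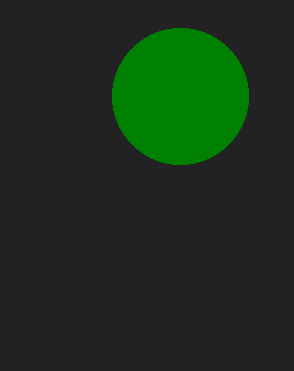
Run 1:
center_x = 180
center_y = 96
radius = 68
color = 'green'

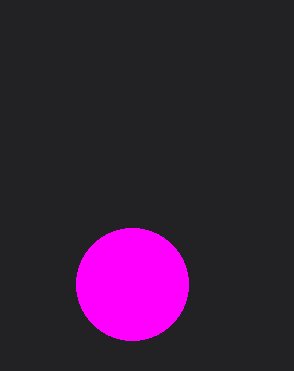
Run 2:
center_x = 132; center_y = 284; radius = 56; color = 'magenta'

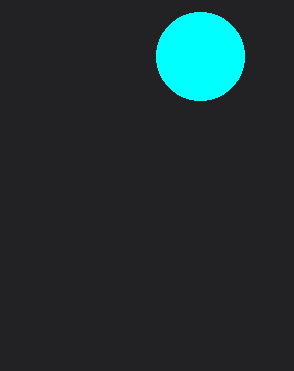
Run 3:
center_x = 200; center_y = 56; radius = 44; color = 'cyan'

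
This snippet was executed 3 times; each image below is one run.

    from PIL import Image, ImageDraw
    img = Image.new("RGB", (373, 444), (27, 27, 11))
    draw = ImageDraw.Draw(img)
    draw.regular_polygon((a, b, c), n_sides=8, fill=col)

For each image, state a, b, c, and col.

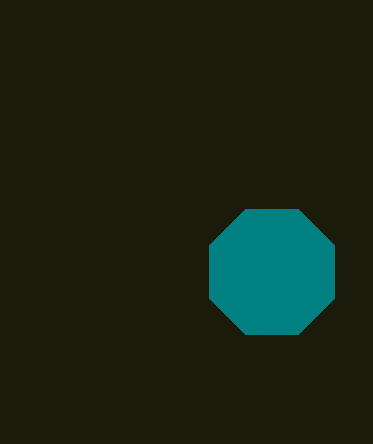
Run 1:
a = 272; b = 272; c = 68; col = 'teal'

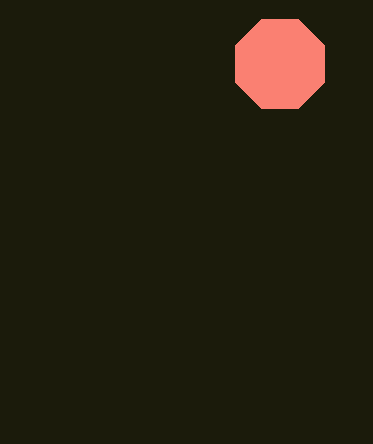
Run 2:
a = 280; b = 64; c = 48; col = 'salmon'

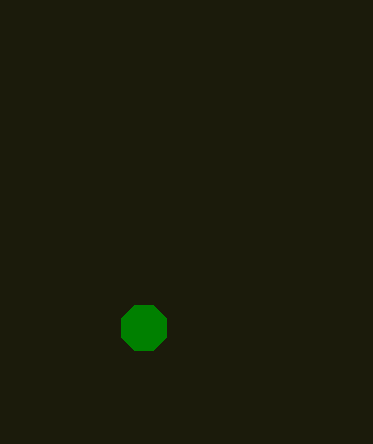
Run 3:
a = 144
b = 328
c = 24
col = 'green'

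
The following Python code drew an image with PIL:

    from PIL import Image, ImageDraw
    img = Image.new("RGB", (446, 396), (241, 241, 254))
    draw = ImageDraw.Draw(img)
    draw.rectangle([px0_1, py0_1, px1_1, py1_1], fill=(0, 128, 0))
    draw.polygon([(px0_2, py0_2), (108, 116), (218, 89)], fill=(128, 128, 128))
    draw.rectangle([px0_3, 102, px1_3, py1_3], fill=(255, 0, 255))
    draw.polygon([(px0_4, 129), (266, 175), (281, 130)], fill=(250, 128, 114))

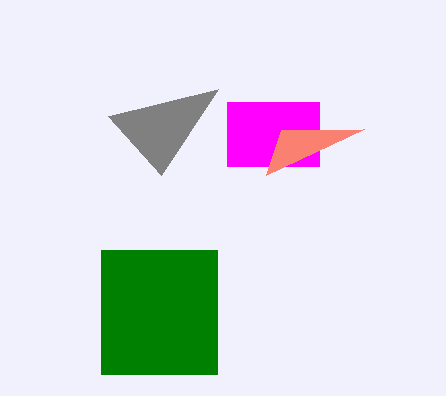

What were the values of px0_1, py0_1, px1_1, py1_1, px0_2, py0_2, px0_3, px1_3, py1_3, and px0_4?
px0_1 = 101
py0_1 = 250
px1_1 = 217
py1_1 = 374
px0_2 = 161
py0_2 = 175
px0_3 = 227
px1_3 = 319
py1_3 = 166
px0_4 = 364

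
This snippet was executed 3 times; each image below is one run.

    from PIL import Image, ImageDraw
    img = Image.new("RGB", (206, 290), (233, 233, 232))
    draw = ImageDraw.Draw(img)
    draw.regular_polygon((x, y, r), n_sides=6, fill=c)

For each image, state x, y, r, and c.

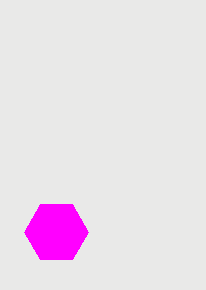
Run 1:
x = 56; y = 232; r = 32; c = 'magenta'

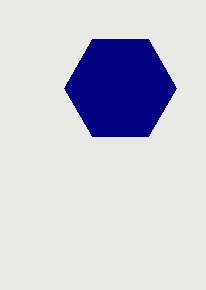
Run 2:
x = 120
y = 88
r = 56
c = 'navy'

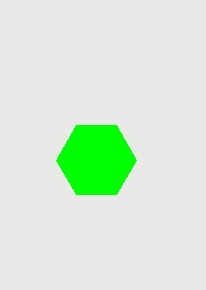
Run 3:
x = 96; y = 160; r = 40; c = 'lime'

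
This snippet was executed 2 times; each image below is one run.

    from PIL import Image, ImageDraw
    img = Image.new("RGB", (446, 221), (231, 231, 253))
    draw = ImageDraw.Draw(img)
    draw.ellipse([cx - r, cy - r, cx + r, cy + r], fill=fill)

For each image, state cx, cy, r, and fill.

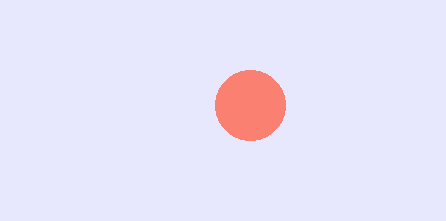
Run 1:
cx = 250, cy = 105, r = 35, fill = 'salmon'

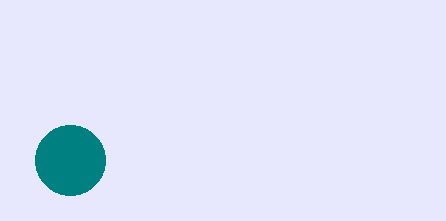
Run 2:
cx = 70, cy = 160, r = 35, fill = 'teal'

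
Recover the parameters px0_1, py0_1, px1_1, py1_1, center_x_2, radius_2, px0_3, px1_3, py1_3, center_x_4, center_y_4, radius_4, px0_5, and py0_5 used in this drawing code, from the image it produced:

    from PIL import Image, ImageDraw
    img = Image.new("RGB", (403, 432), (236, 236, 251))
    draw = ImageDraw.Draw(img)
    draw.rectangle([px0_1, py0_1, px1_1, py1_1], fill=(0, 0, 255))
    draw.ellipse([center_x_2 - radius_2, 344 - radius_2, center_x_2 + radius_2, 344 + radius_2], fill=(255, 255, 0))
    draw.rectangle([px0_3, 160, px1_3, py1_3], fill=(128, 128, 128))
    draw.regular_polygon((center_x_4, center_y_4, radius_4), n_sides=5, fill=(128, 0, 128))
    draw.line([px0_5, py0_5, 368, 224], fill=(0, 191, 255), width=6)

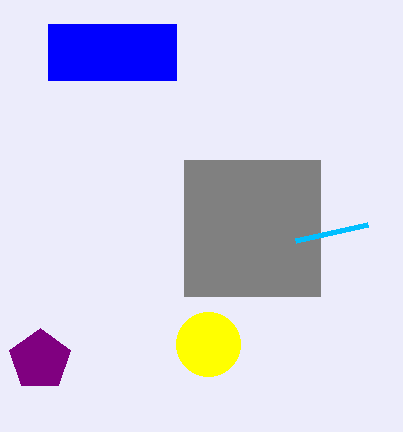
px0_1 = 48; py0_1 = 24; px1_1 = 176; py1_1 = 80; center_x_2 = 208; radius_2 = 32; px0_3 = 184; px1_3 = 320; py1_3 = 296; center_x_4 = 40; center_y_4 = 360; radius_4 = 32; px0_5 = 296; py0_5 = 240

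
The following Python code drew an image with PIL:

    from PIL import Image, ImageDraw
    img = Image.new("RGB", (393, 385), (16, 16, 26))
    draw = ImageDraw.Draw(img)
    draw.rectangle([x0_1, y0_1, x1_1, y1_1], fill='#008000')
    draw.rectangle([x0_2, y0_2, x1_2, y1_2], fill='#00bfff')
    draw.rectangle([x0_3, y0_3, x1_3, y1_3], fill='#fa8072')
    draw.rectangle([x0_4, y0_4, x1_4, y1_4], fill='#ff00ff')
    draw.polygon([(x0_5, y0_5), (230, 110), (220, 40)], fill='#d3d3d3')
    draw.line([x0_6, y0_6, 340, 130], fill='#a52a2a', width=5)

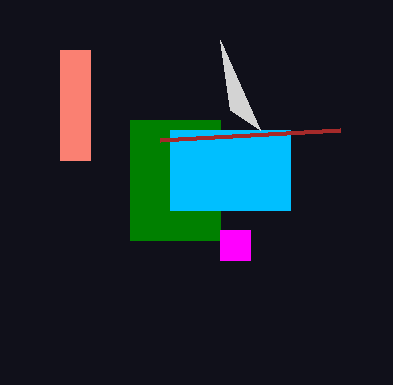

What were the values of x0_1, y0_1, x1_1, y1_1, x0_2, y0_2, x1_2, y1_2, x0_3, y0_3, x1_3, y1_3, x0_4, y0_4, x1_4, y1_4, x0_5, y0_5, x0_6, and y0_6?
x0_1 = 130
y0_1 = 120
x1_1 = 220
y1_1 = 240
x0_2 = 170
y0_2 = 130
x1_2 = 290
y1_2 = 210
x0_3 = 60
y0_3 = 50
x1_3 = 90
y1_3 = 160
x0_4 = 220
y0_4 = 230
x1_4 = 250
y1_4 = 260
x0_5 = 260
y0_5 = 130
x0_6 = 160
y0_6 = 140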